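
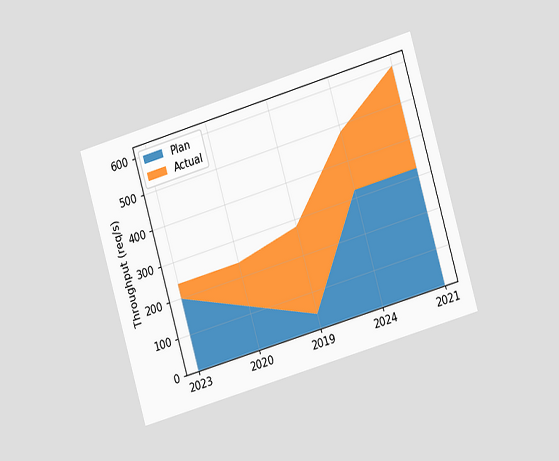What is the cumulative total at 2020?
The chart is tilted about 16° counter-clockwise and viewed slightly from the right. The stacked total at 2020 reaches 240req/s.

240req/s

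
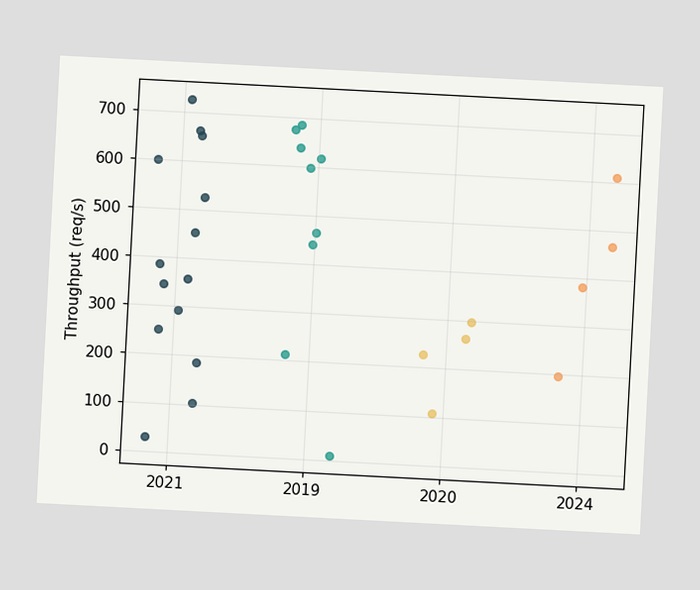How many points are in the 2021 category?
14

The chart is tilted about 3° clockwise. Counting the markers in the 2021 column gives 14.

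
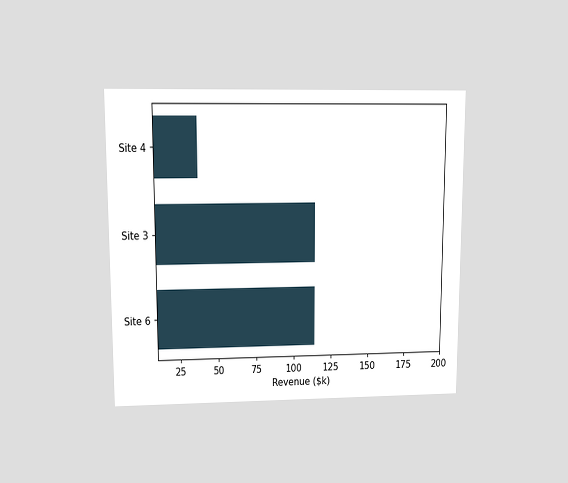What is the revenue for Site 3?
The chart is viewed at a slight angle. Reading along the chart's x-axis, the Site 3 bar reaches $114k.

$114k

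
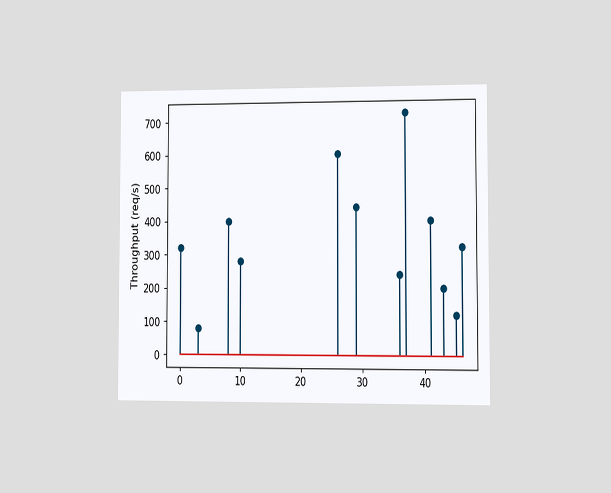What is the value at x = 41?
The chart is viewed at a slight angle. The stem at x=41 reaches 400req/s.

400req/s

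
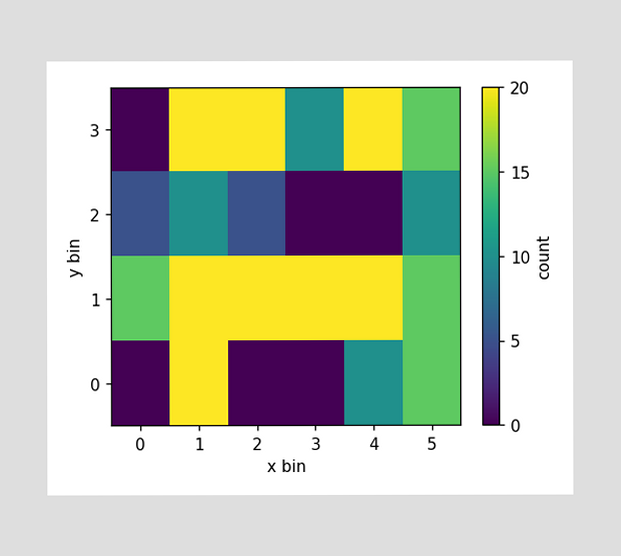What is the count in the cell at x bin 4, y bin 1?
20

Matching the cell (4, 1) against the colorbar gives 20.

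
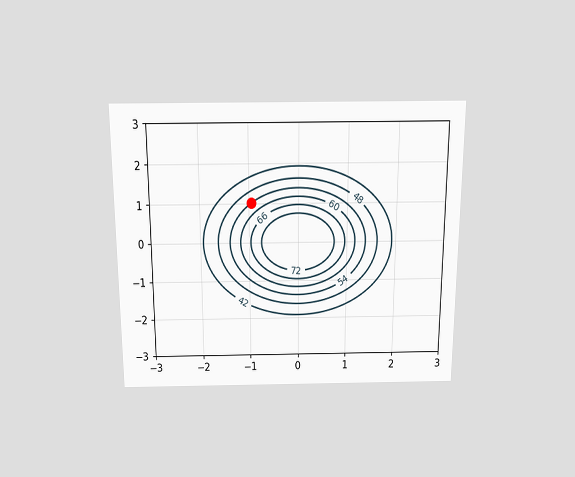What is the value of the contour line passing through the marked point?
The chart is viewed slightly from above. The marked point sits on the contour labelled 54.

54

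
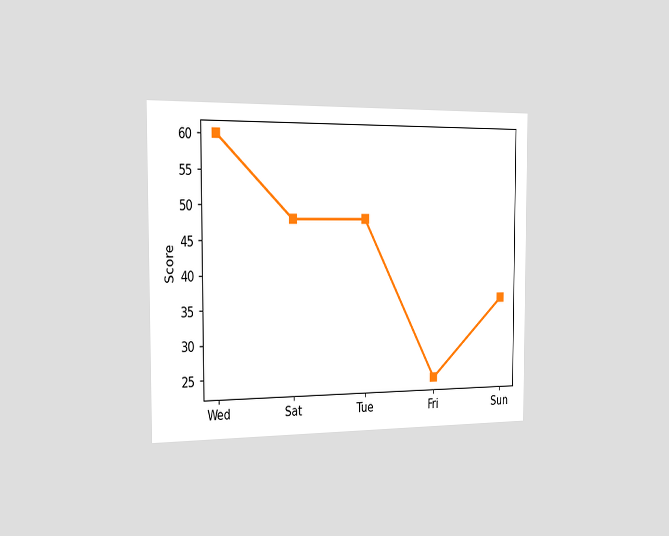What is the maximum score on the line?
The chart is viewed slightly from the left. The highest point is at Wed, and reading across to the y-axis gives 60.

60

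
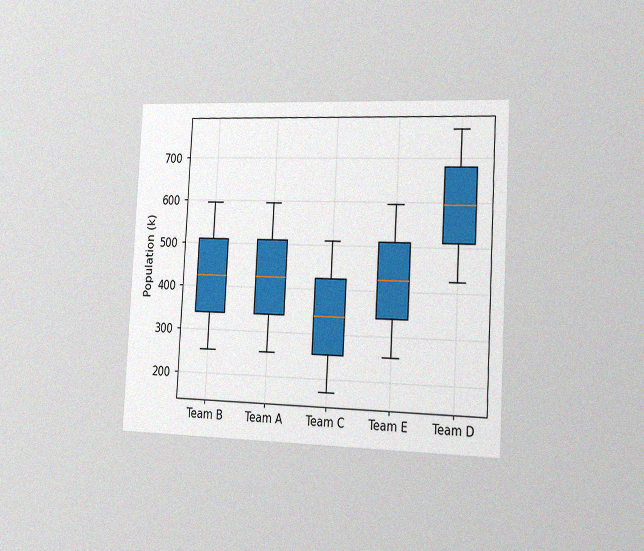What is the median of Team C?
The chart is tilted about 3° clockwise and viewed slightly from the right, with some photo noise. The median line in the Team C box sits at 340k.

340k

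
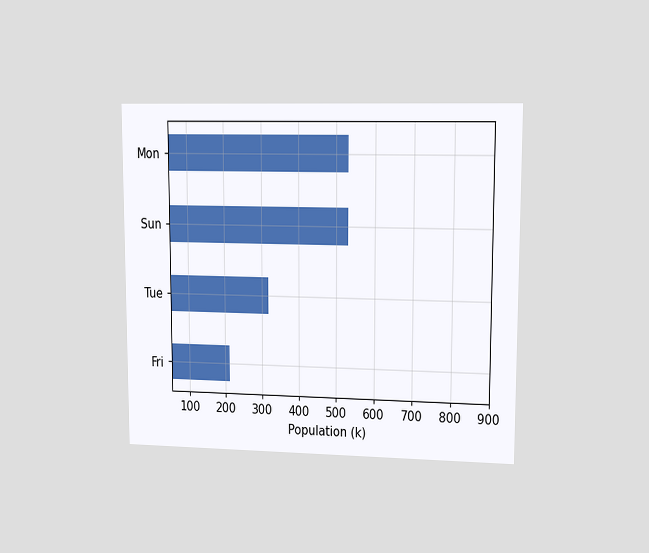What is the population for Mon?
The chart is viewed at a slight angle. Reading along the chart's x-axis, the Mon bar reaches 530k.

530k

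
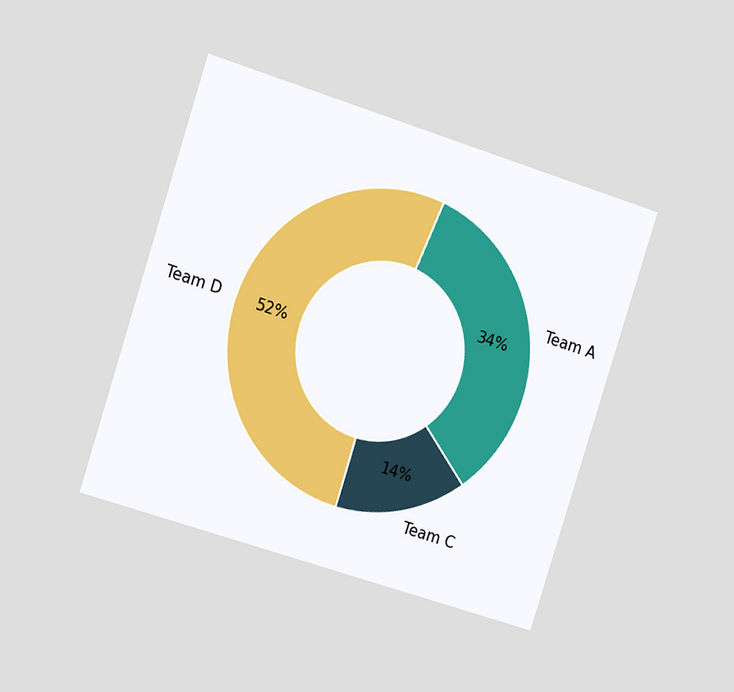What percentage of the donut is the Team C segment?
The chart is tilted about 18° clockwise and viewed slightly from the left. The Team C segment takes up 14% of the ring.

14%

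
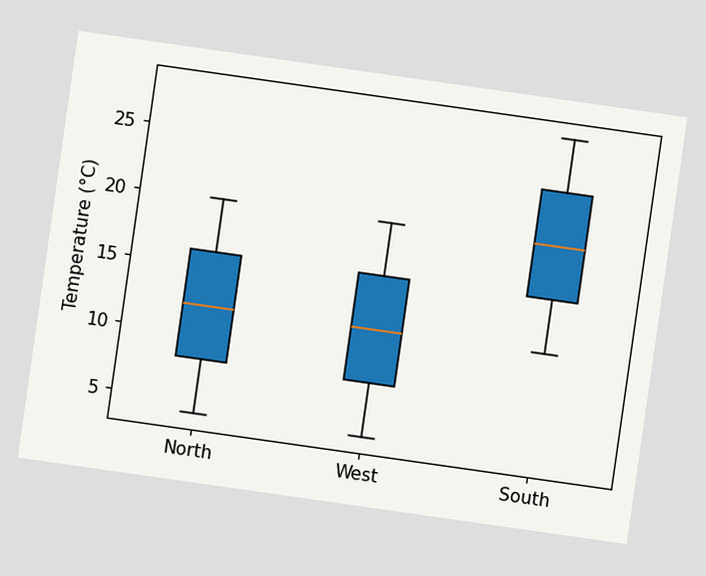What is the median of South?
20°C

The chart is tilted about 8° clockwise. The median line in the South box sits at 20°C.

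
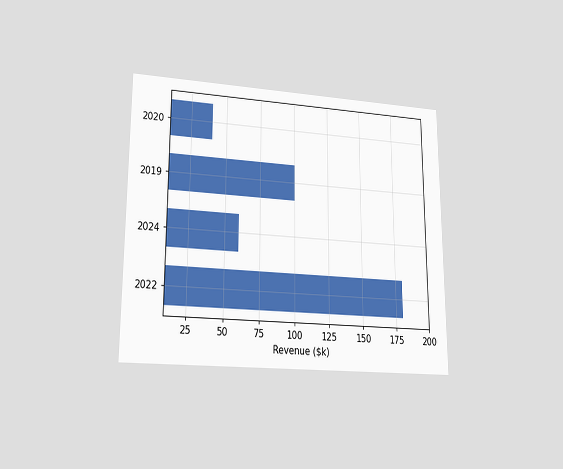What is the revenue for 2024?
$60k

The chart is viewed at a slight angle. Reading along the chart's x-axis, the 2024 bar reaches $60k.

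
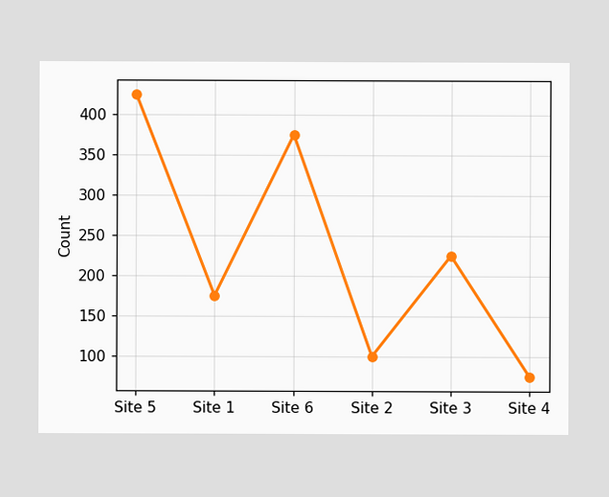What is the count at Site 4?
At Site 4, the line is at 75.

75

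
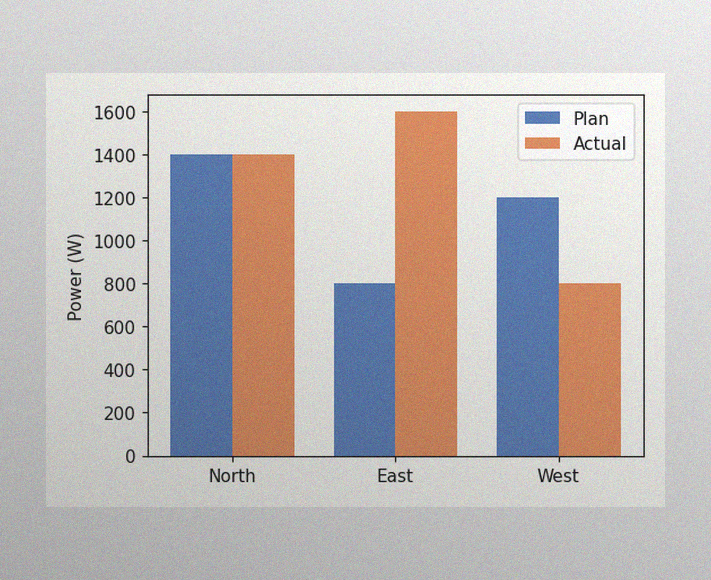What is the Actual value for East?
The image has some photo noise and uneven lighting. The Actual bar at East reaches 1600W on the y-axis.

1600W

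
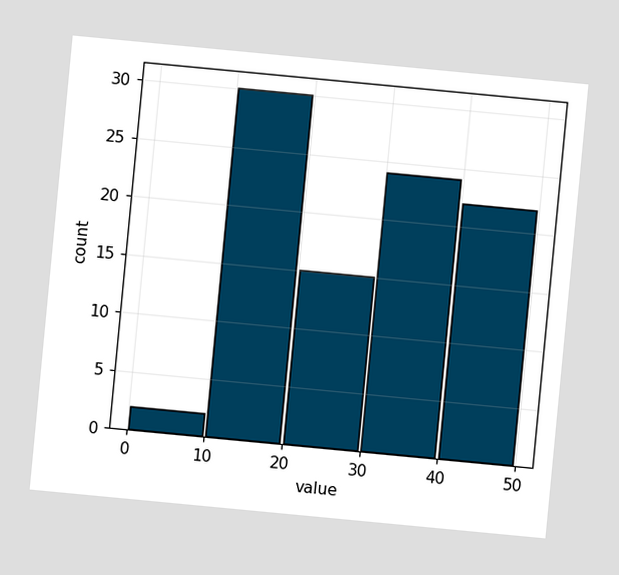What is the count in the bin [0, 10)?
The chart is tilted about 5° clockwise. The [0, 10) bin has height 2.

2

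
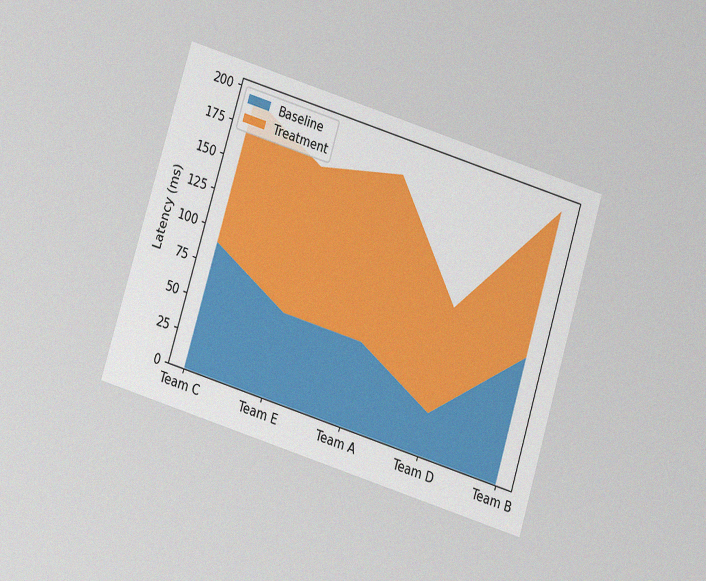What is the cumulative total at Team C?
195ms

The chart is tilted about 17° clockwise and viewed at a slight angle, with some photo noise. The stacked total at Team C reaches 195ms.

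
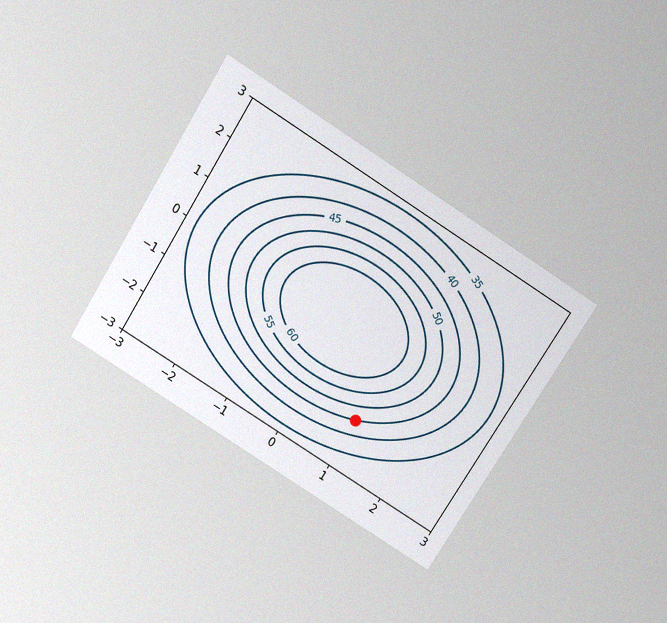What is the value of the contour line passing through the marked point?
45

The chart is tilted about 32° clockwise and viewed slightly from above, with some photo noise. The marked point sits on the contour labelled 45.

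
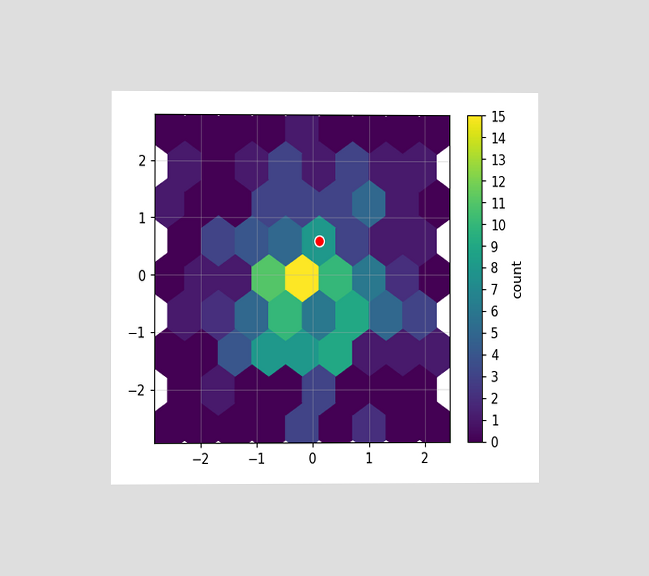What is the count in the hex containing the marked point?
8

The chart is viewed at a slight angle. The marked hex reads 8 on the colorbar.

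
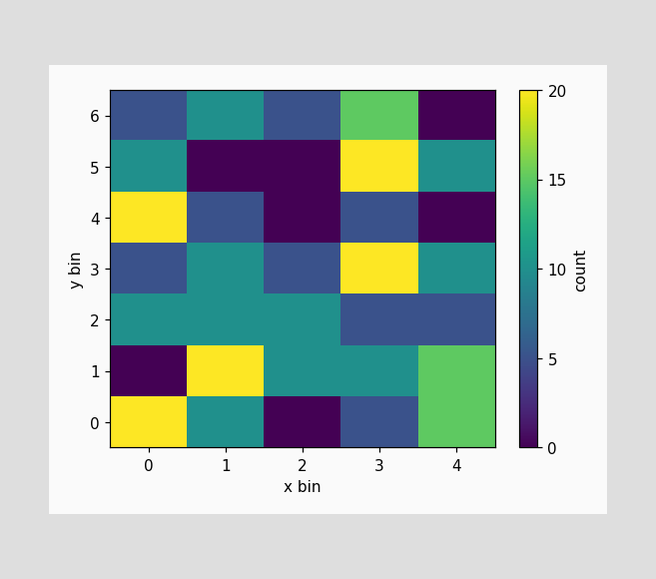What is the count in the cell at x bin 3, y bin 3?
20

Matching the cell (3, 3) against the colorbar gives 20.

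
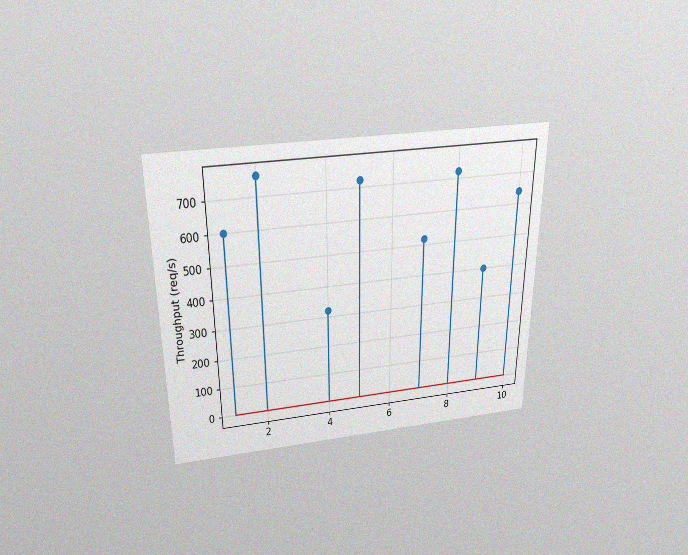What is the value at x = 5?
The chart is viewed slightly from above, with some photo noise. The stem at x=5 reaches 720req/s.

720req/s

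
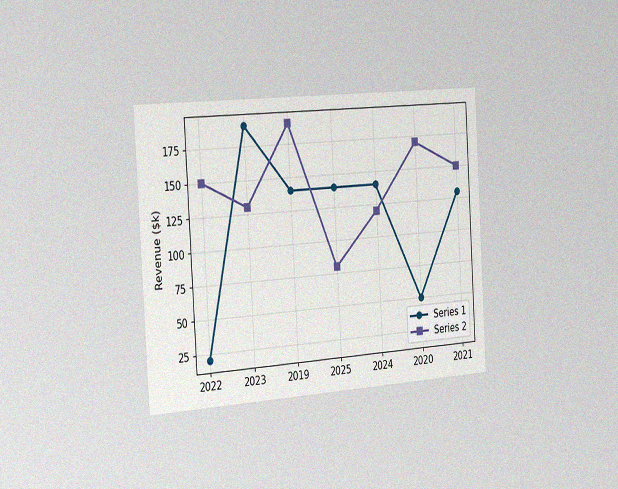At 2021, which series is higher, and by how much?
The chart is tilted about 3° counter-clockwise and viewed slightly from the left, with some photo noise. At 2021, Series 2 sits above the other line by $20k.

Series 2, by $20k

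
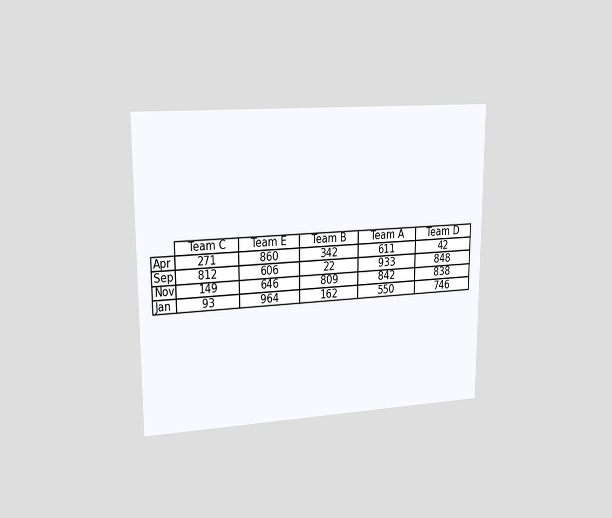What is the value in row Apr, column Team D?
42

The chart is viewed slightly from the left. The (Apr, Team D) cell reads 42.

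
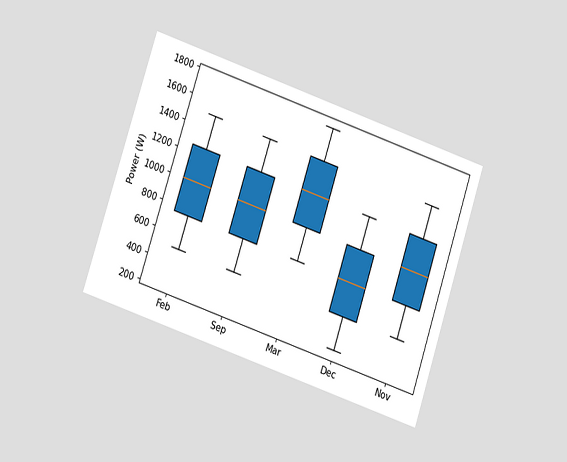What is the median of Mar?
The chart is tilted about 18° clockwise and viewed at a slight angle. The median line in the Mar box sits at 1250W.

1250W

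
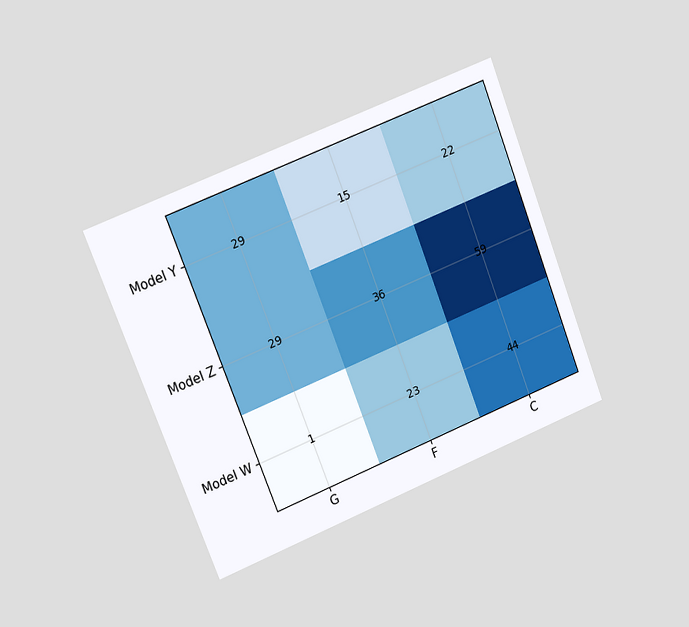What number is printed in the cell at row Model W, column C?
44

The chart is tilted about 21° counter-clockwise and viewed slightly from the left. The (Model W, C) cell reads 44.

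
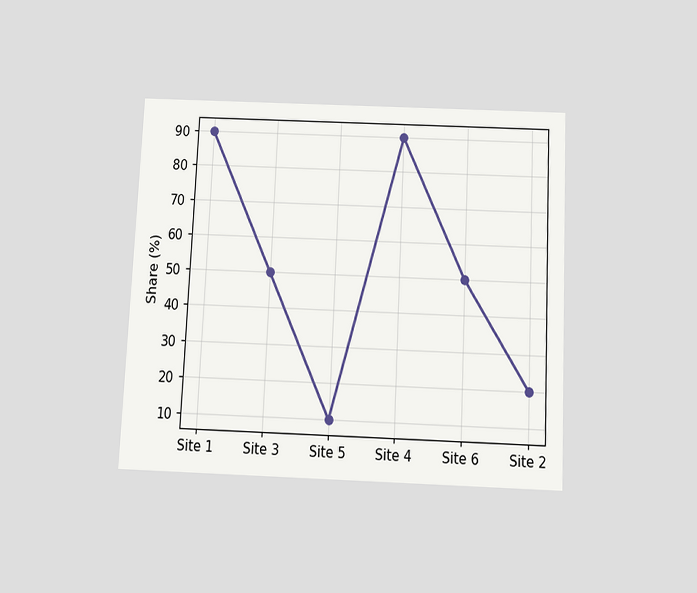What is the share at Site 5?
10%

The chart is tilted about 3° clockwise and viewed slightly from below. At Site 5, the line is at 10%.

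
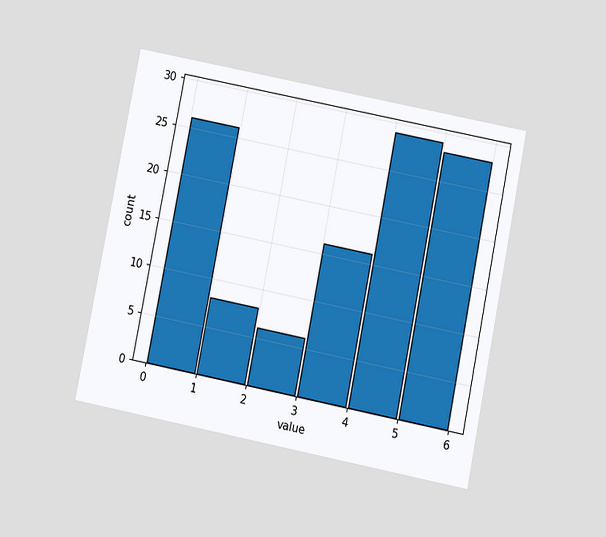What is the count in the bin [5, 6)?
The chart is tilted about 11° clockwise and viewed slightly from below. The [5, 6) bin has height 28.

28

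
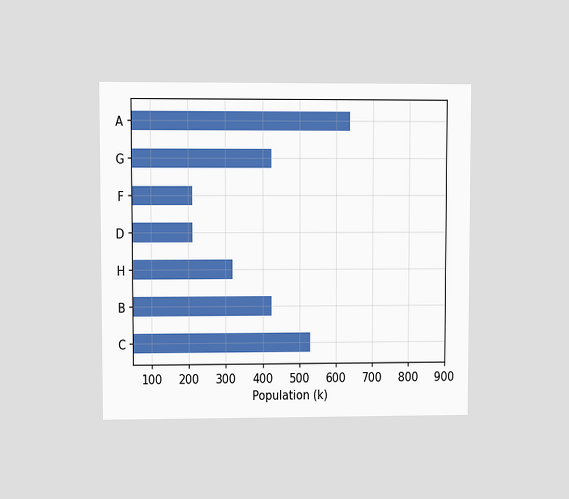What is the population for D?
The chart is viewed at a slight angle. Reading along the chart's x-axis, the D bar reaches 212k.

212k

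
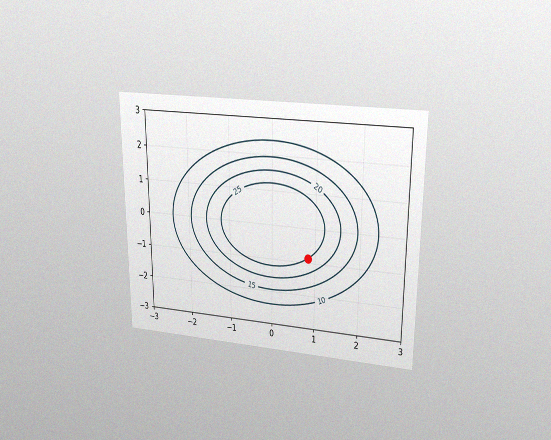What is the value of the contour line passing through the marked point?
25

The chart is viewed at a slight angle, with some photo noise. The marked point sits on the contour labelled 25.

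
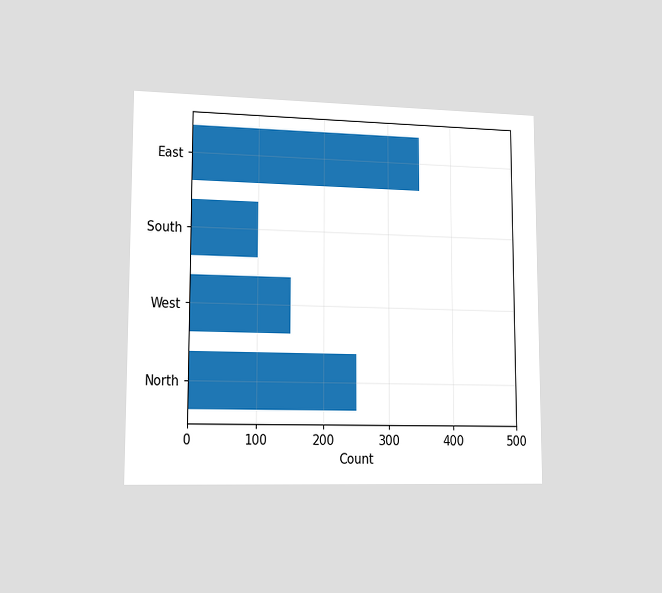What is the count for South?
The chart is viewed slightly from the left. Reading along the chart's x-axis, the South bar reaches 100.

100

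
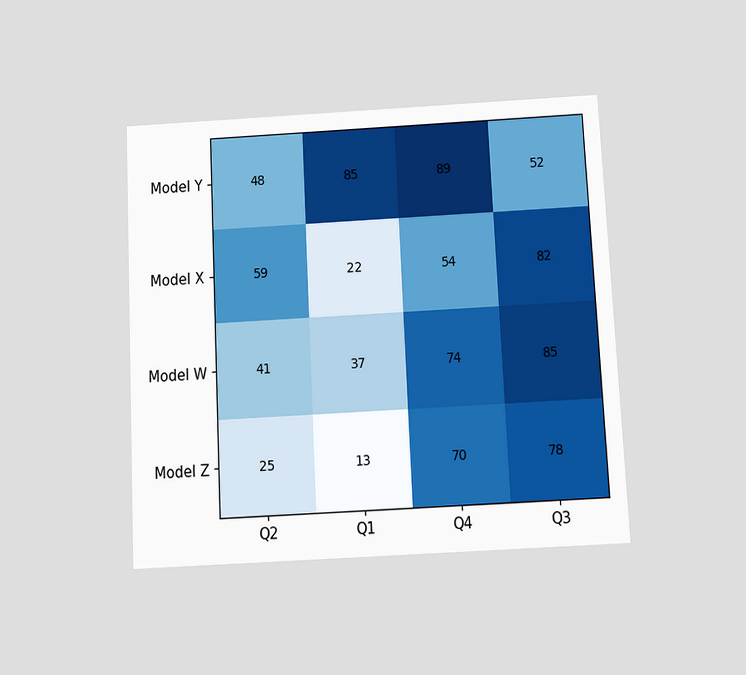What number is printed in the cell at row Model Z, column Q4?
The chart is tilted about 3° counter-clockwise and viewed slightly from below. The (Model Z, Q4) cell reads 70.

70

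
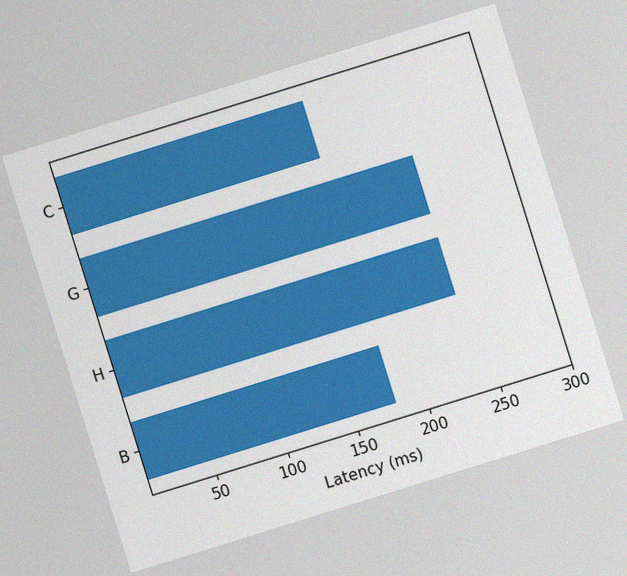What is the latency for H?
The chart is tilted about 17° counter-clockwise, with some photo noise. Reading along the chart's x-axis, the H bar reaches 240ms.

240ms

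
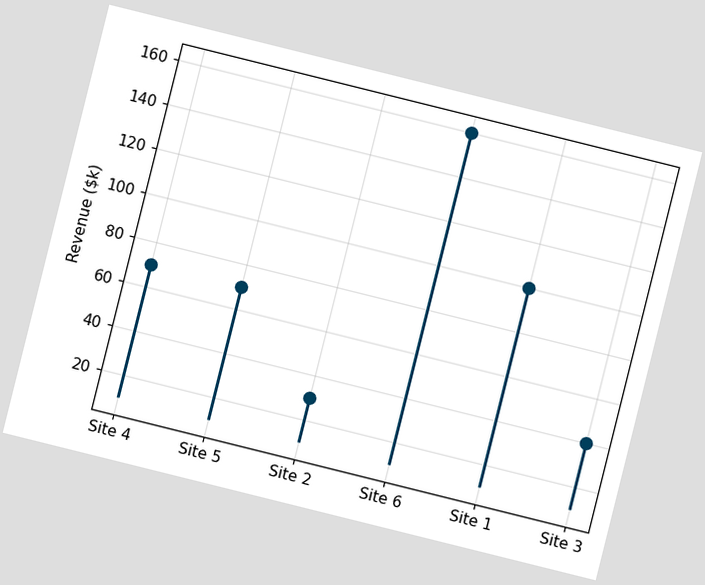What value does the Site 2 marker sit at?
The chart is tilted about 14° clockwise. The Site 2 marker sits at $30k.

$30k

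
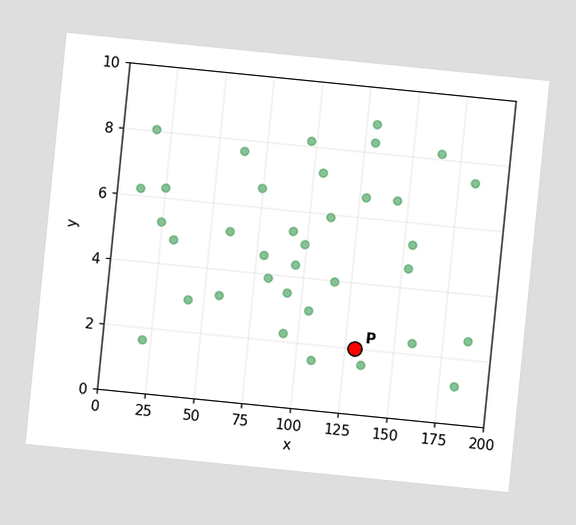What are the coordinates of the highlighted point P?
(130, 2)

The chart is tilted about 6° clockwise. Following the gridlines from P to each axis, P sits at (130, 2).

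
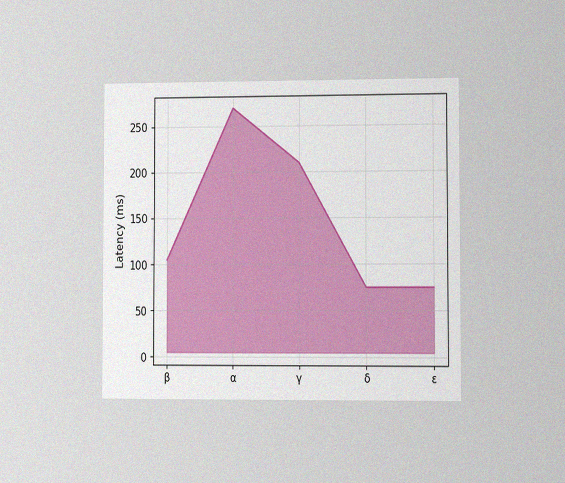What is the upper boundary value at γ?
The chart is viewed slightly from the right, with some photo noise. At γ the upper boundary is at 210ms.

210ms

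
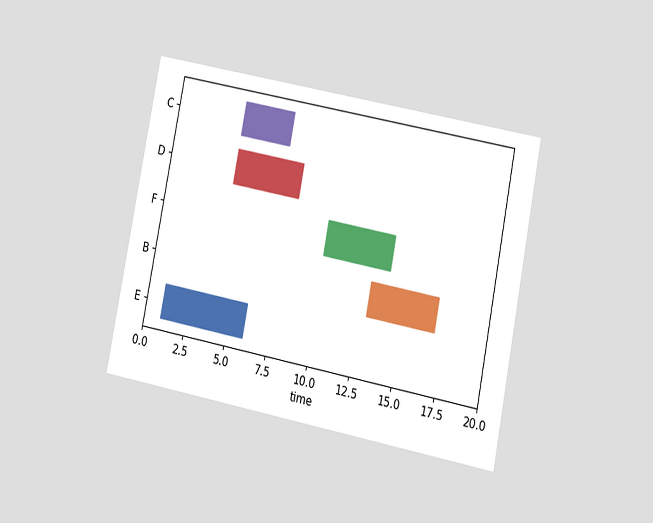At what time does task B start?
13

The chart is tilted about 11° clockwise and viewed at a slight angle. The B bar begins at t=13.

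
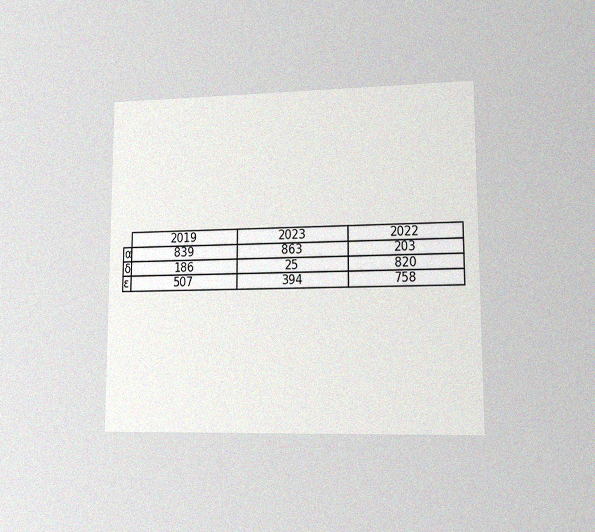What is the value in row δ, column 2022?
820

The chart is viewed at a slight angle, with some photo noise. The (δ, 2022) cell reads 820.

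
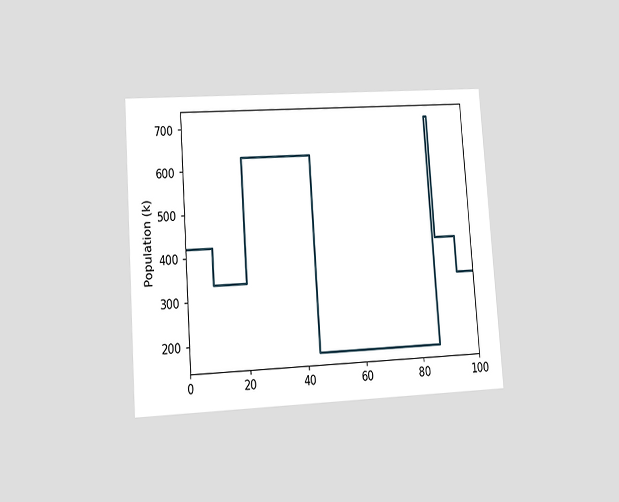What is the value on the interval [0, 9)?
420k

The chart is tilted about 4° counter-clockwise and viewed at a slight angle. On [0, 9) the step sits at 420k.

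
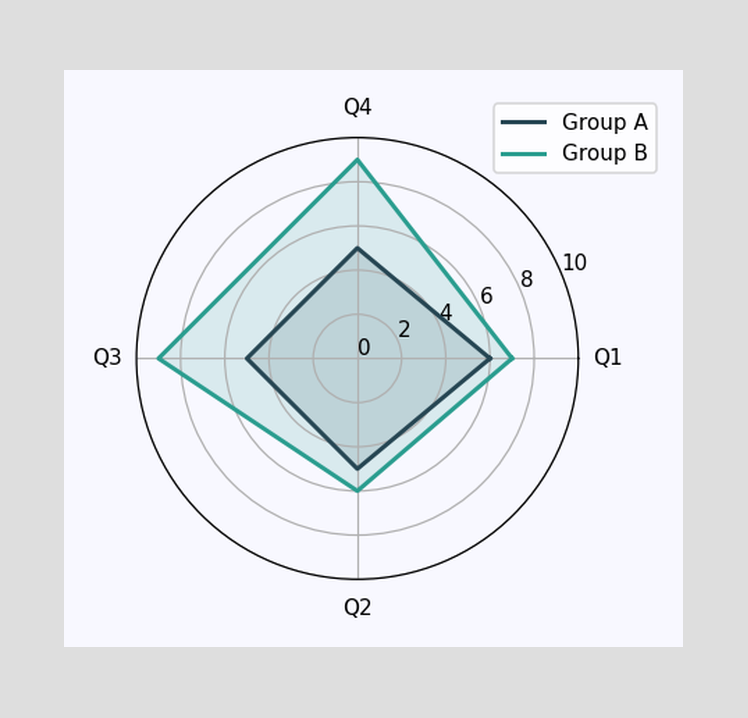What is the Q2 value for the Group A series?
5

On the Q2 axis, Group A reaches 5.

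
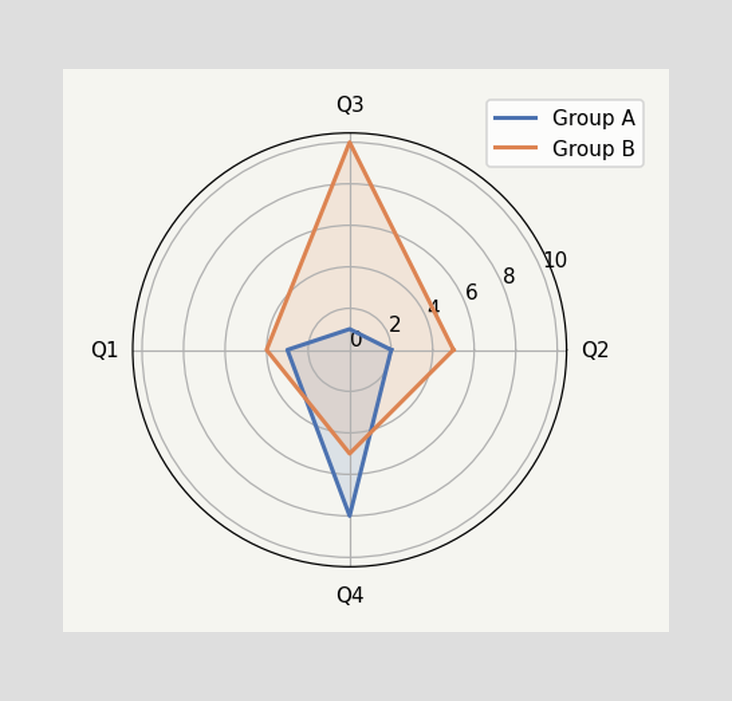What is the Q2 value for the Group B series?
5

On the Q2 axis, Group B reaches 5.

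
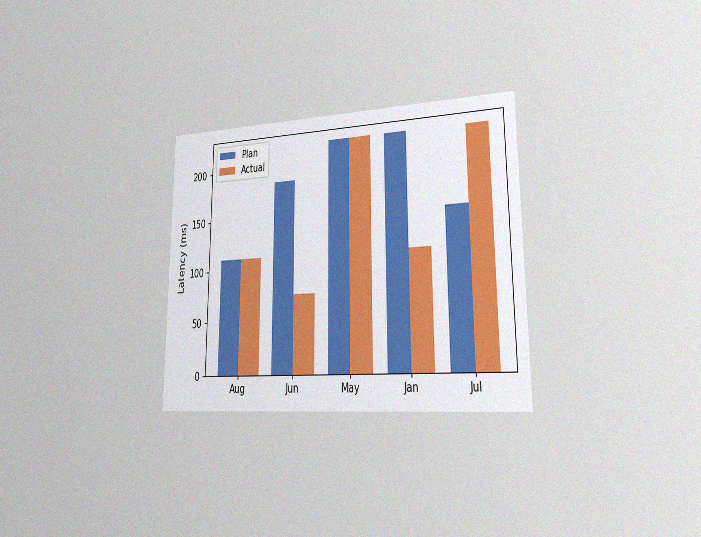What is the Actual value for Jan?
The chart is viewed slightly from the right, with some photo noise. The Actual bar at Jan reaches 111ms on the y-axis.

111ms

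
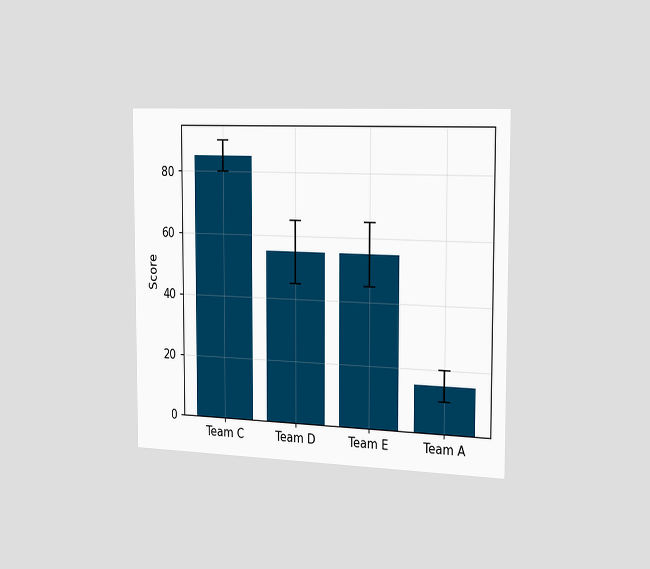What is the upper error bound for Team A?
20

The chart is viewed slightly from the right. The Team A bar's upper whisker reaches 20.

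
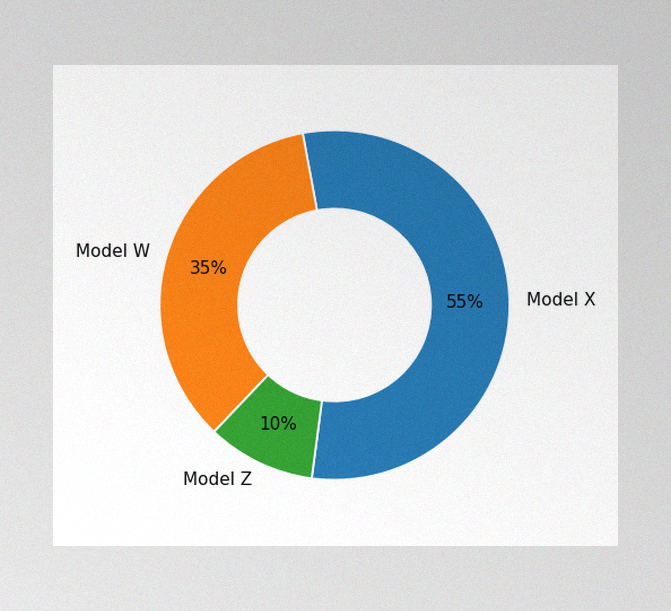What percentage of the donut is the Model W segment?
35%

The image has some photo noise and uneven lighting. The Model W segment takes up 35% of the ring.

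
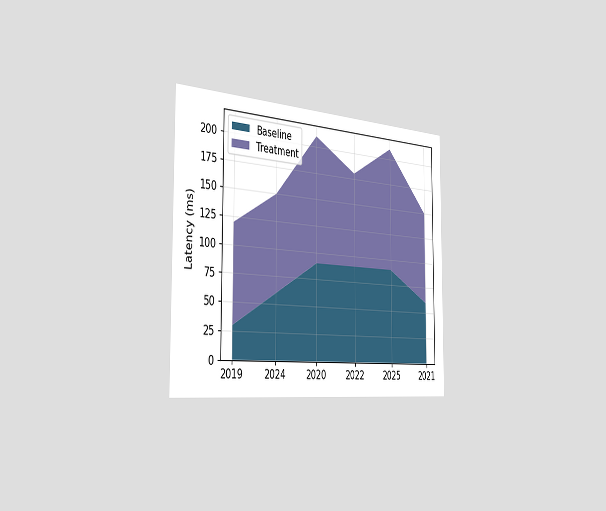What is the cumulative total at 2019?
120ms

The chart is viewed slightly from the left. The stacked total at 2019 reaches 120ms.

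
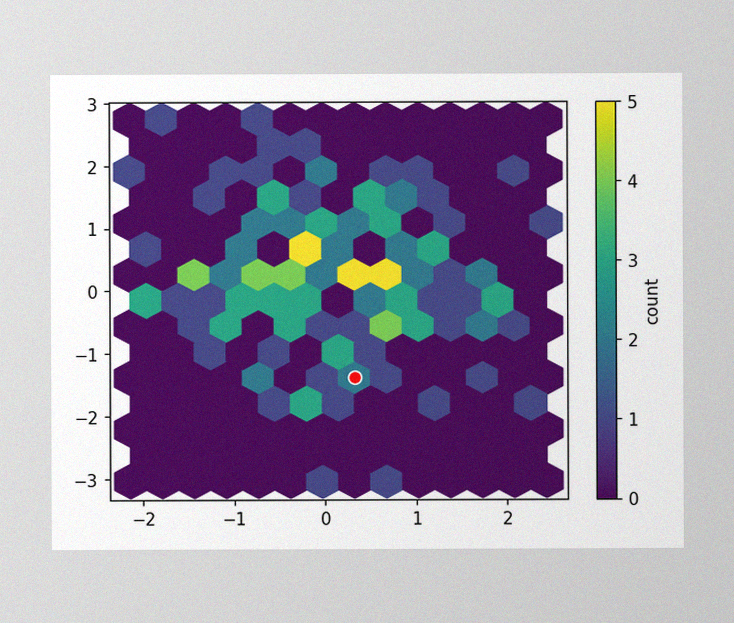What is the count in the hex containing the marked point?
The image has some photo noise and uneven lighting. The marked hex reads 2 on the colorbar.

2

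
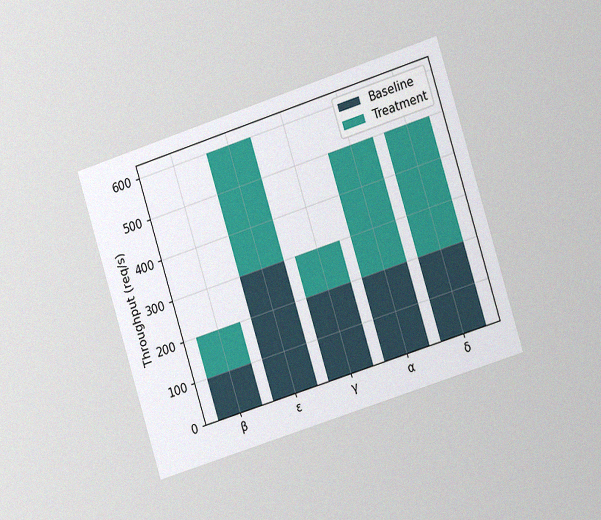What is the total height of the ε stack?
600req/s

The chart is tilted about 18° counter-clockwise and viewed slightly from the right, with some photo noise. The ε stack's top reaches 600req/s on the y-axis.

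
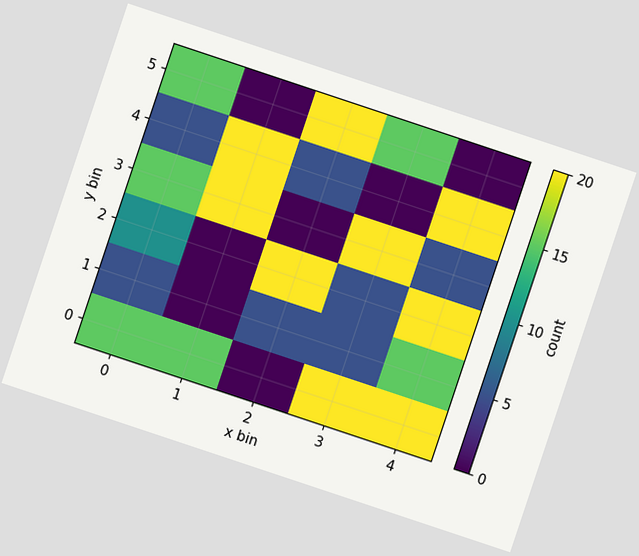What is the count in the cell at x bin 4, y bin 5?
The chart is tilted about 18° clockwise. Matching the cell (4, 5) against the colorbar gives 0.

0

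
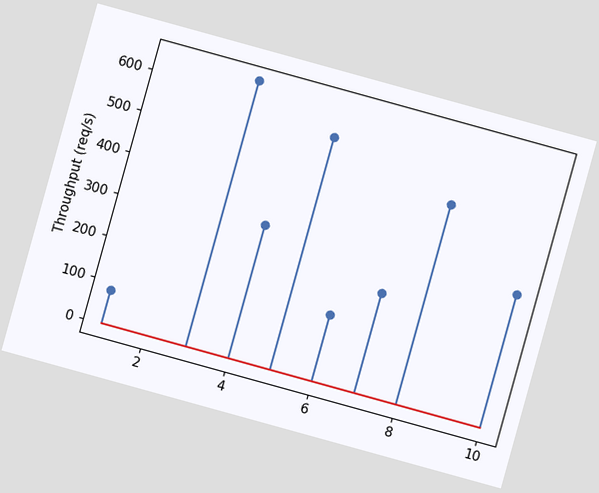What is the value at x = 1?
80req/s

The chart is tilted about 15° clockwise. The stem at x=1 reaches 80req/s.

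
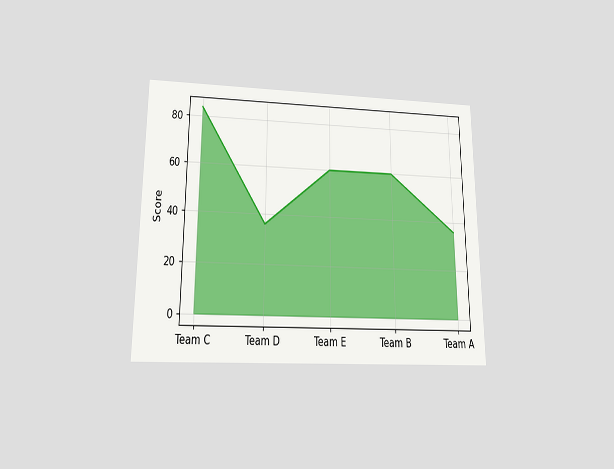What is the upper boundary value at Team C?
84

The chart is viewed slightly from below. At Team C the upper boundary is at 84.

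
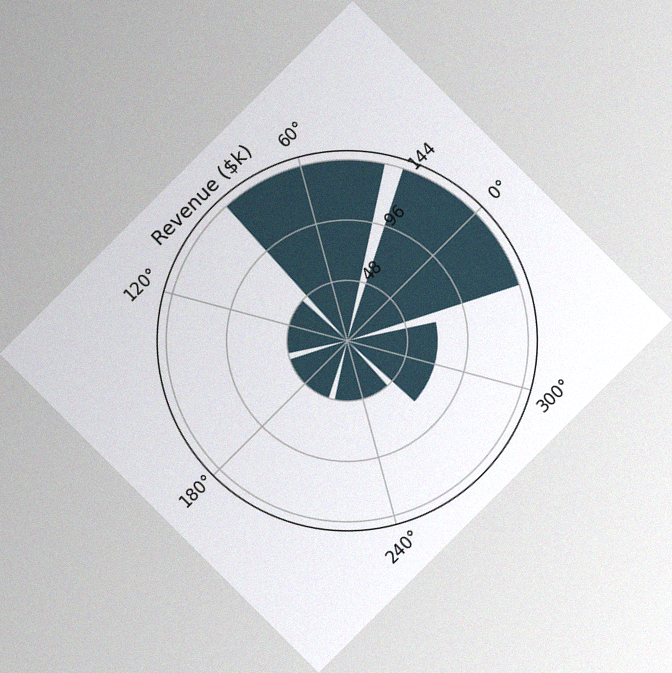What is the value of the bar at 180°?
The chart is tilted about 45° counter-clockwise, with some photo noise. The bar at 180° reaches $48k on the radial axis.

$48k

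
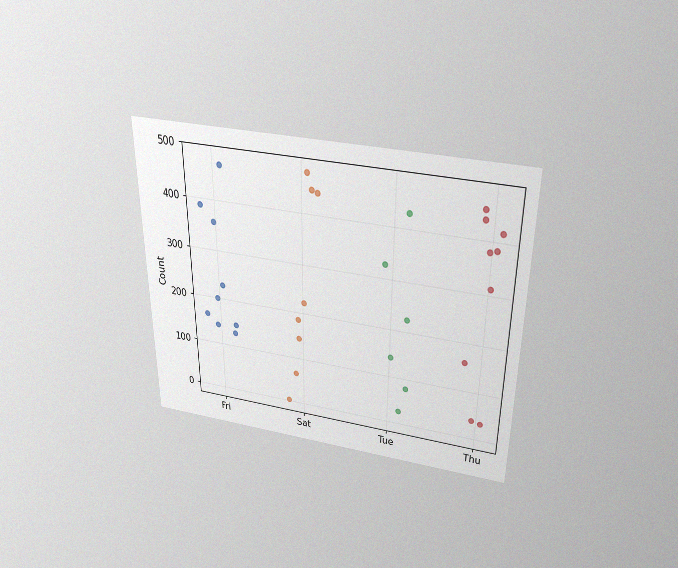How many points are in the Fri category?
The chart is viewed slightly from above, with some photo noise. Counting the markers in the Fri column gives 9.

9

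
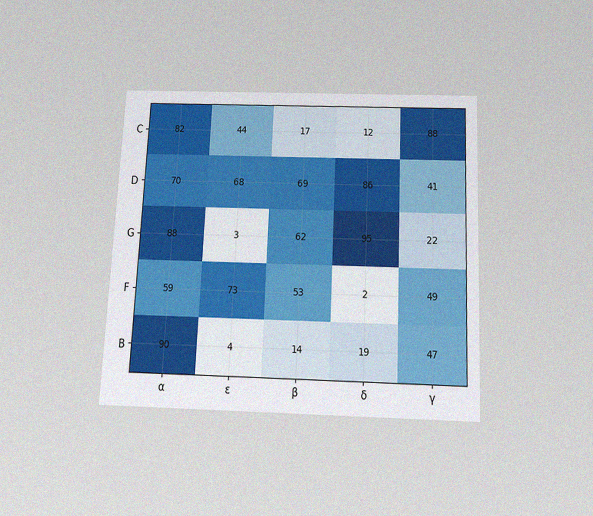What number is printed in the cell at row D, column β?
The chart is tilted about 3° clockwise and viewed slightly from below, with some photo noise. The (D, β) cell reads 69.

69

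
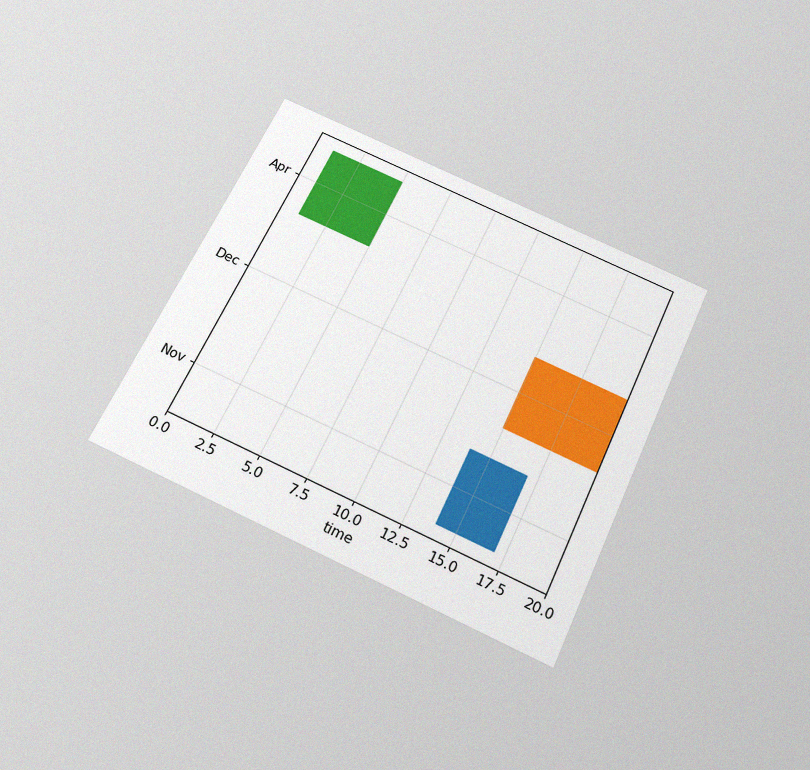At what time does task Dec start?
The chart is tilted about 25° clockwise and viewed slightly from below, with some photo noise. The Dec bar begins at t=15.

15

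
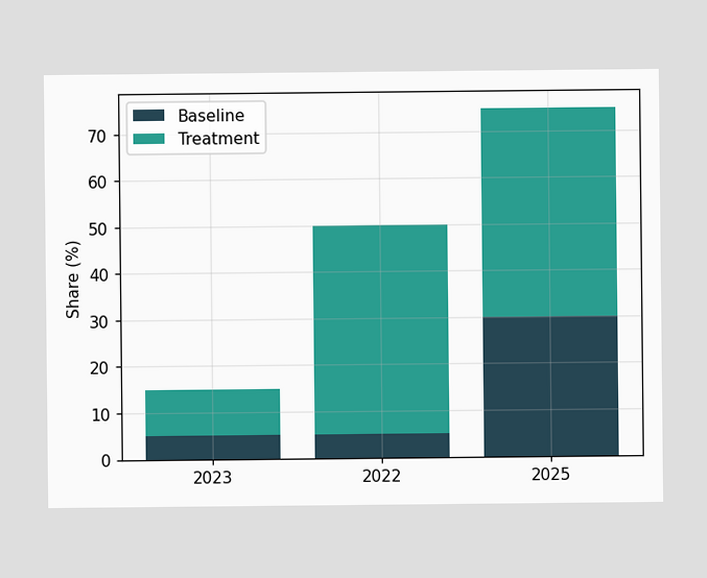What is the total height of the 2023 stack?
15%

The 2023 stack's top reaches 15% on the y-axis.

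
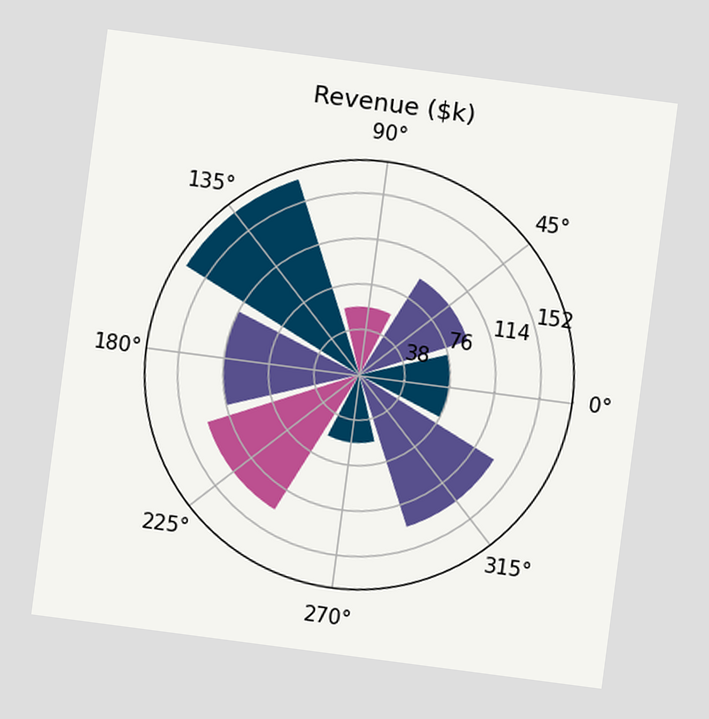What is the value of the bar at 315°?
$133k

The chart is tilted about 7° clockwise. The bar at 315° reaches $133k on the radial axis.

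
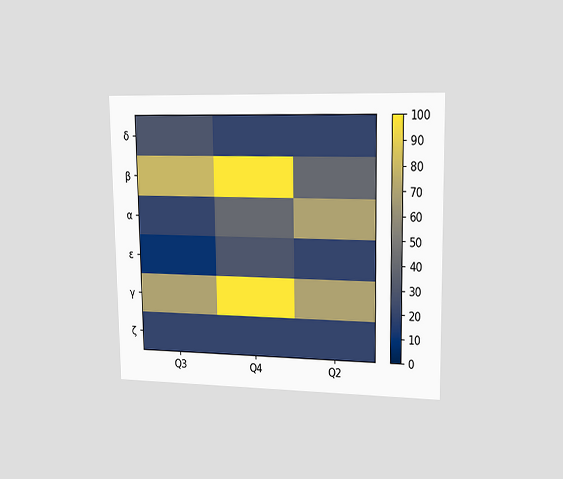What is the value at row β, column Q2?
40

The chart is viewed slightly from the right. Matching cell (β, Q2) against the colorbar gives 40.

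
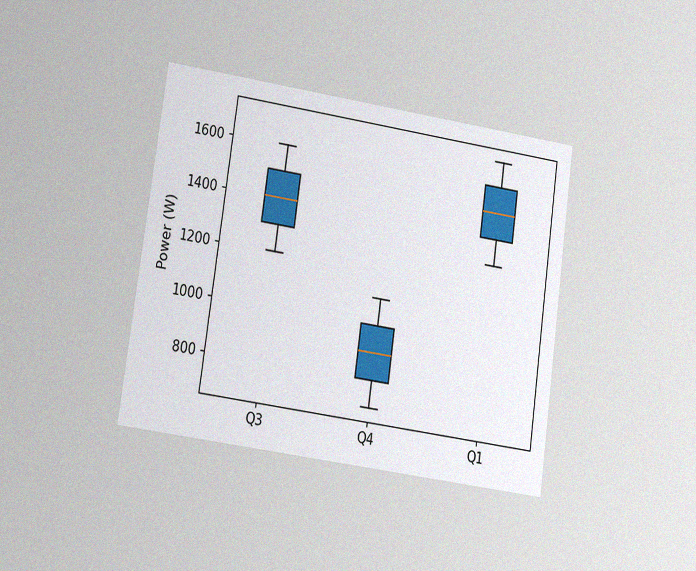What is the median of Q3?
1400W

The chart is tilted about 8° clockwise and viewed at a slight angle, with some photo noise. The median line in the Q3 box sits at 1400W.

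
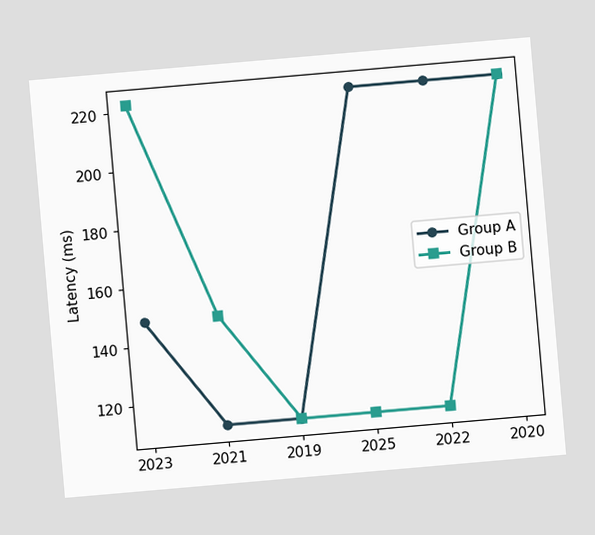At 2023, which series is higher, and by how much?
Group B, by 74ms

The chart is tilted about 5° counter-clockwise. At 2023, Group B sits above the other line by 74ms.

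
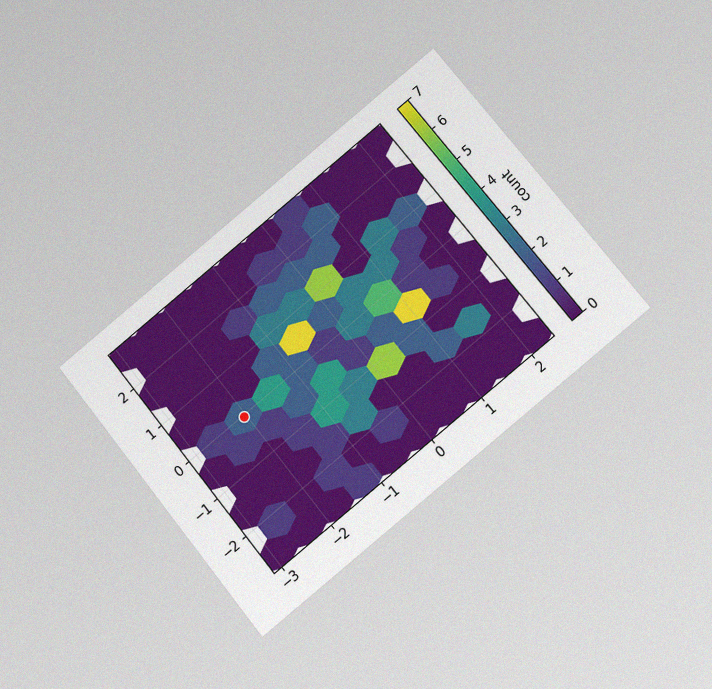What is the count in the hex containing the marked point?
2

The chart is tilted about 39° counter-clockwise and viewed at a slight angle, with some photo noise. The marked hex reads 2 on the colorbar.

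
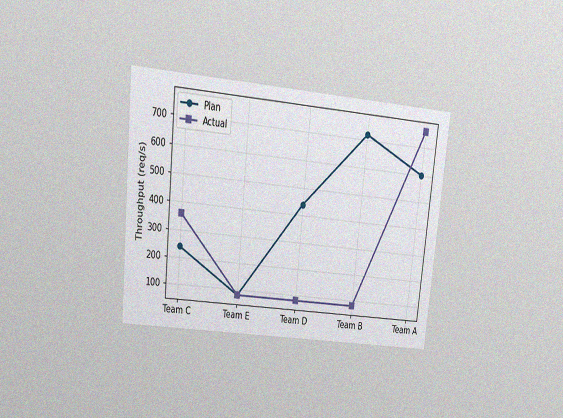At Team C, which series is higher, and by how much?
The chart is tilted about 6° clockwise and viewed at a slight angle, with some photo noise. At Team C, Actual sits above the other line by 120req/s.

Actual, by 120req/s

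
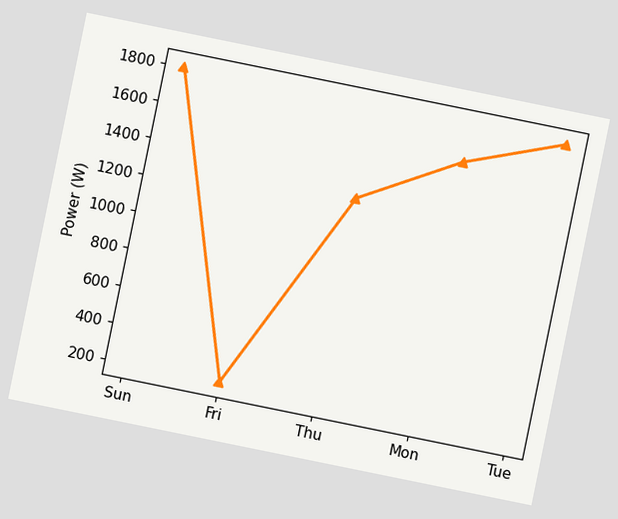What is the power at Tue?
The chart is tilted about 12° clockwise. At Tue, the line is at 1800W.

1800W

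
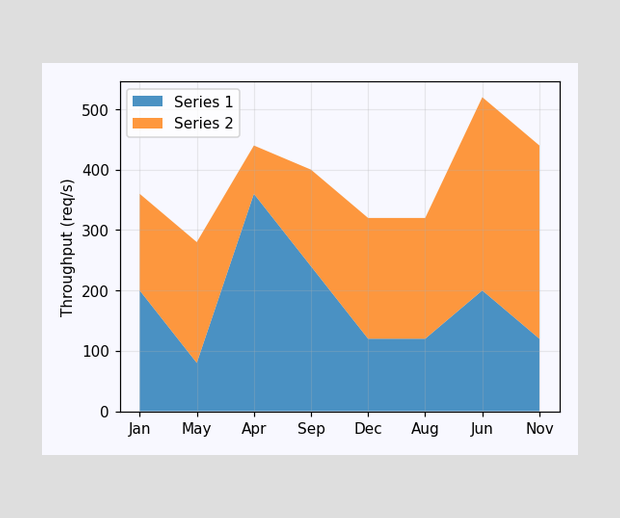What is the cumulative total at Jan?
The stacked total at Jan reaches 360req/s.

360req/s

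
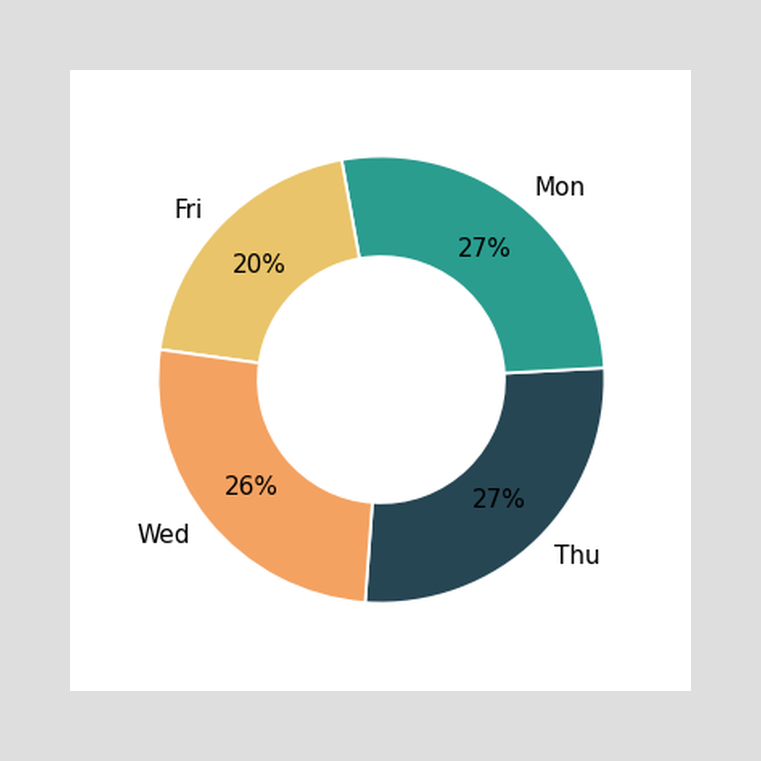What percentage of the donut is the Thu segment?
The Thu segment takes up 27% of the ring.

27%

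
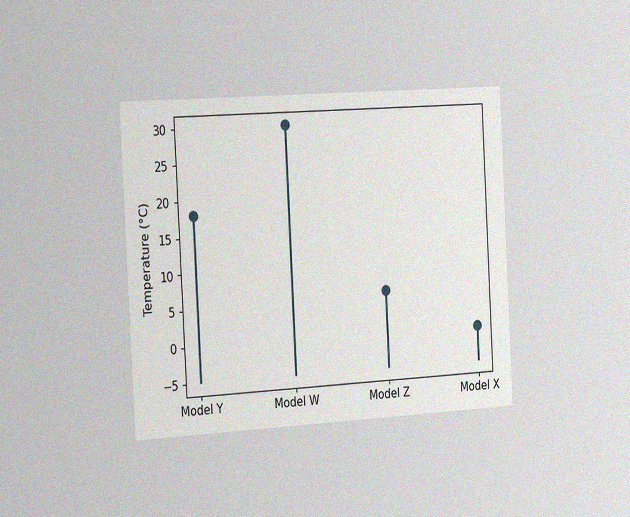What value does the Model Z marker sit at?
The chart is tilted about 3° counter-clockwise and viewed slightly from the left, with some photo noise. The Model Z marker sits at 6°C.

6°C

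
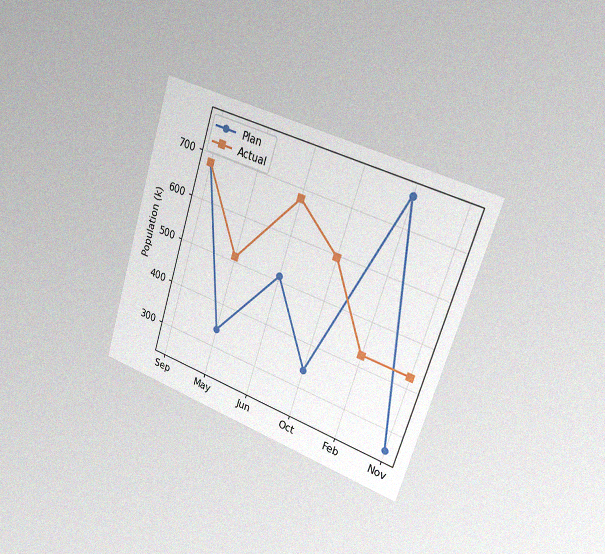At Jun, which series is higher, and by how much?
The chart is tilted about 18° clockwise and viewed slightly from the right, with some photo noise. At Jun, Actual sits above the other line by 170k.

Actual, by 170k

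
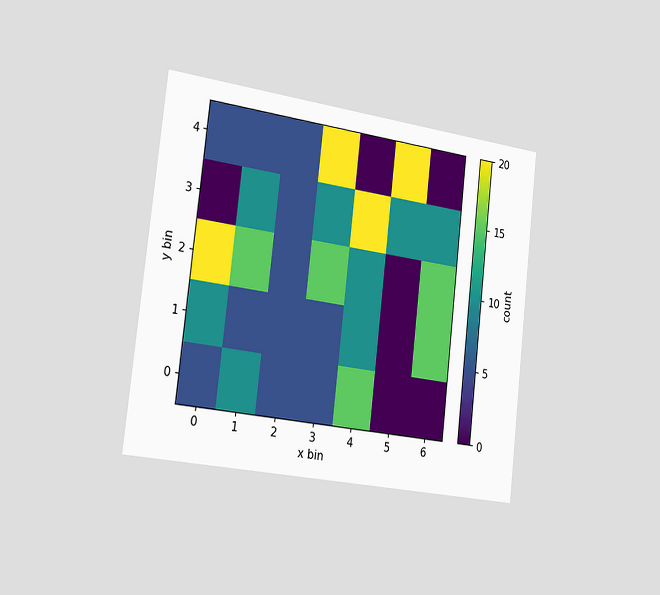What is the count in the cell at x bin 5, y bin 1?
The chart is tilted about 6° clockwise and viewed slightly from the left. Matching the cell (5, 1) against the colorbar gives 0.

0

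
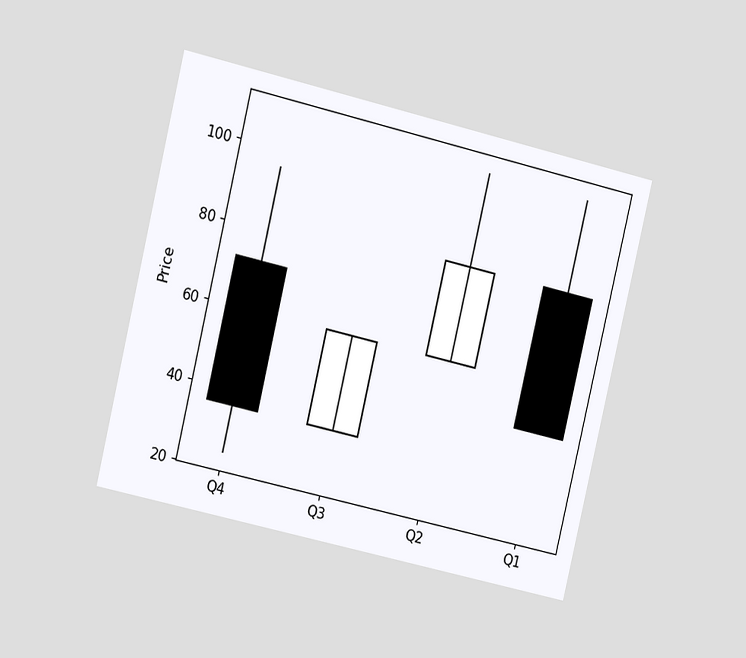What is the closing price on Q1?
48

The chart is tilted about 13° clockwise and viewed slightly from the left. The Q1 candle closes at 48.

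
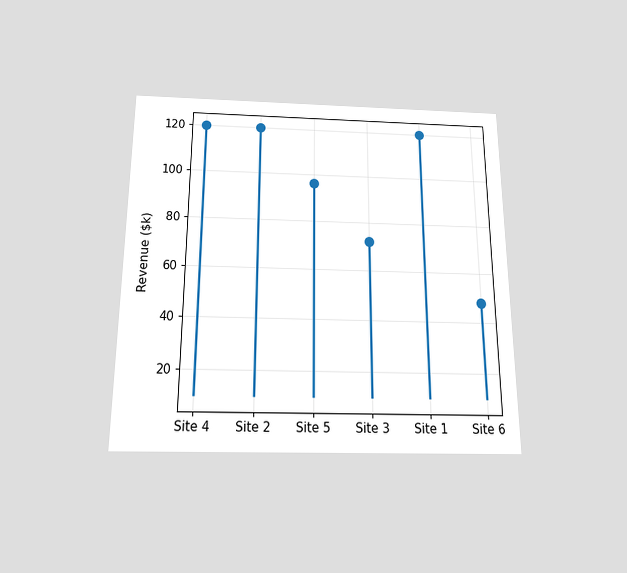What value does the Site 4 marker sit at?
$120k

The chart is viewed slightly from below. The Site 4 marker sits at $120k.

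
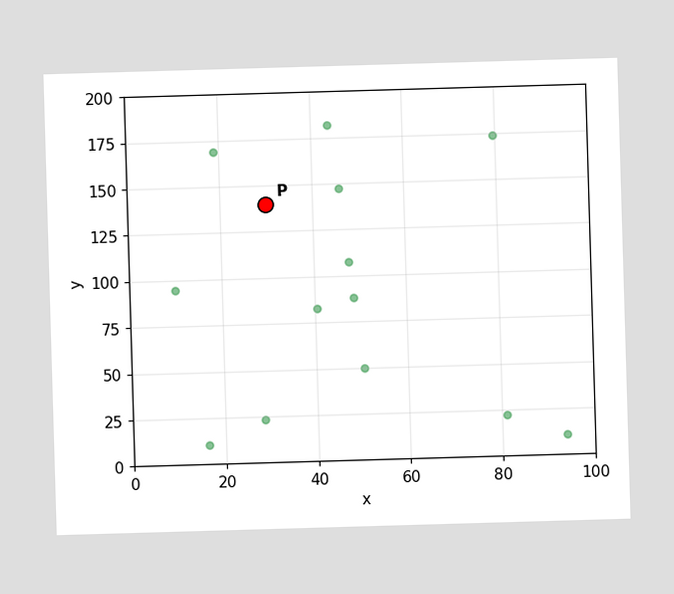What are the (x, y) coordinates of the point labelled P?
(30, 140)

Following the gridlines from P to each axis, P sits at (30, 140).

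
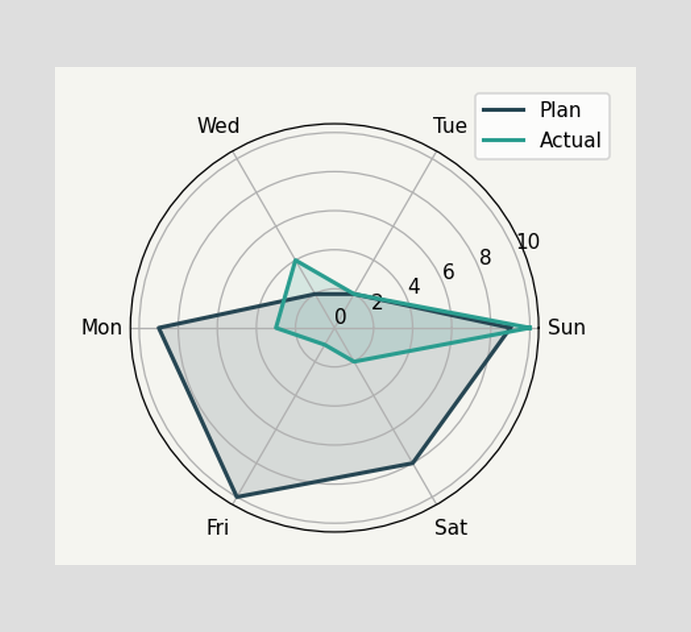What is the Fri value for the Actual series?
1

On the Fri axis, Actual reaches 1.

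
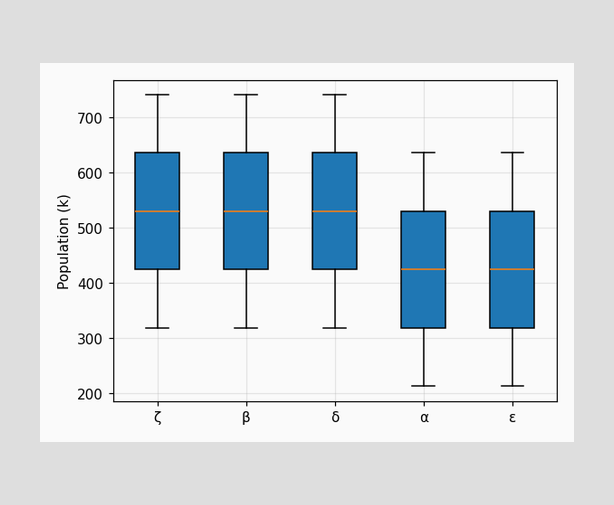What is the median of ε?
424k

The median line in the ε box sits at 424k.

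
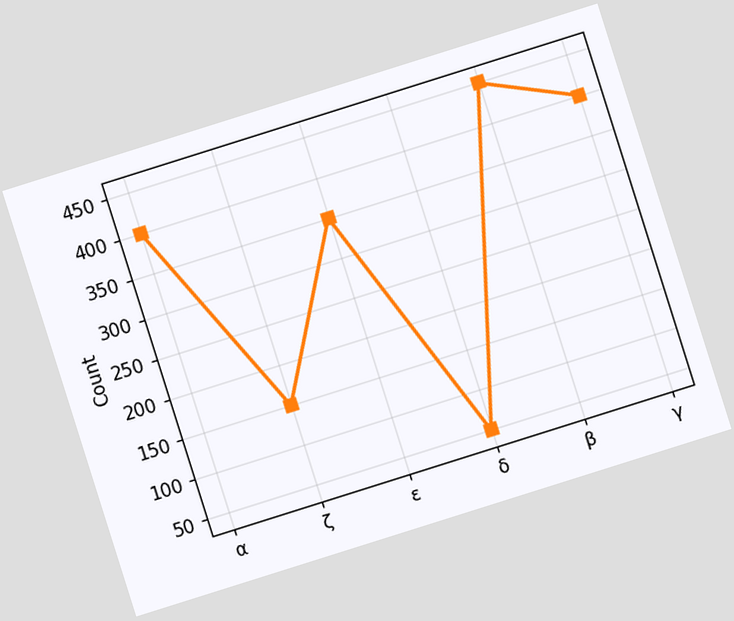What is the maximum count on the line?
450

The chart is tilted about 17° counter-clockwise. The highest point is at β, and reading across to the y-axis gives 450.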